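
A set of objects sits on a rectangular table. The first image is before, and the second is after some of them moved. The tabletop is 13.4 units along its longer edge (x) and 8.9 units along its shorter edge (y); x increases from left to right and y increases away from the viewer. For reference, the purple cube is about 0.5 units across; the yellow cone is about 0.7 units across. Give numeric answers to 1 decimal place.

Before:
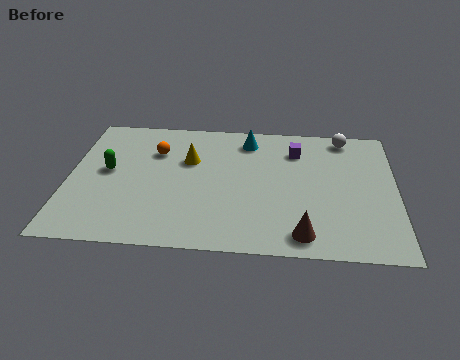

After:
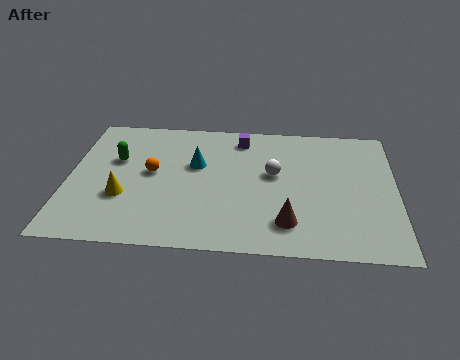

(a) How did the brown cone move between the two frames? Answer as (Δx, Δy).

(-0.6, 0.7)

The brown cone started near (9.6, 1.2) and ended near (9.0, 1.9).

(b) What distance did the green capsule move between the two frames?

0.9

The green capsule was near (1.6, 4.8) before and (1.9, 5.6) after, so it travelled √(0.3² + 0.8²) ≈ 0.9 units.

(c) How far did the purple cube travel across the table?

2.4

From (9.3, 6.8) to (7.0, 7.5), the purple cube covered √(2.3² + 0.7²) ≈ 2.4 units.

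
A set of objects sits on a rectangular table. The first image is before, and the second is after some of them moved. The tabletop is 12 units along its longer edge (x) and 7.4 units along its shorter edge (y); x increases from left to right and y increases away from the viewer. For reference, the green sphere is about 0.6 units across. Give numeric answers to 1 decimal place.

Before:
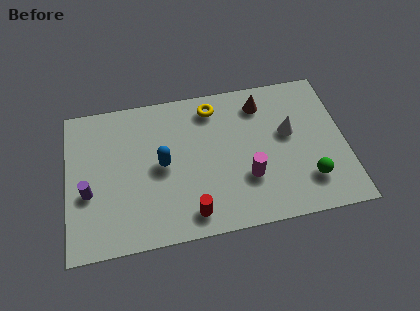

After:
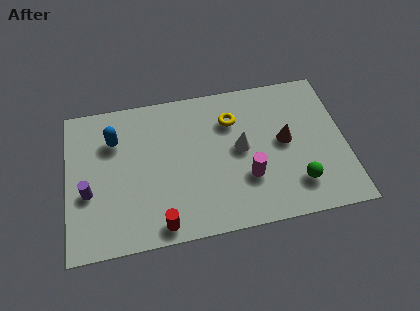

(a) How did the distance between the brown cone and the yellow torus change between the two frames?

+0.6

Before: roughly 2.1 units apart; after: 2.7. That's 0.6 units further apart.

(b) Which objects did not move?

the magenta cylinder and the purple cylinder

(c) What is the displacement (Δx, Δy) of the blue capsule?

(-2.0, 1.6)

The blue capsule started near (4.1, 3.7) and ended near (2.1, 5.3).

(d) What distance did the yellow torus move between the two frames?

1.1

The yellow torus moved from about (6.4, 6.2) to (7.2, 5.4), a distance of √(0.8² + 0.8²) ≈ 1.1.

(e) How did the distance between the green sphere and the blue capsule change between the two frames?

+2.0

Before: roughly 6.5 units apart; after: 8.5. That's 2.0 units further apart.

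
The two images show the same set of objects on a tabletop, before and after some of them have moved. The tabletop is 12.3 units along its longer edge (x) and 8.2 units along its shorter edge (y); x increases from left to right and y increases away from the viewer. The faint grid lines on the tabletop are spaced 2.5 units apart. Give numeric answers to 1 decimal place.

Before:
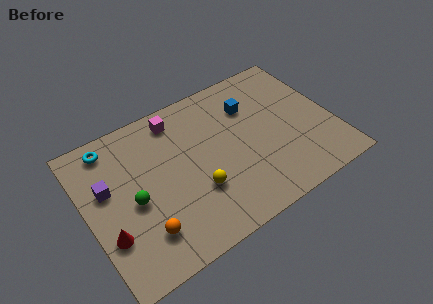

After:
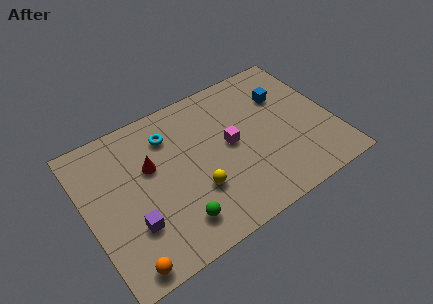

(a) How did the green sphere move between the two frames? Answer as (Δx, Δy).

(1.8, -2.1)

The green sphere was at about (2.2, 3.7) and moved to about (4.0, 1.6).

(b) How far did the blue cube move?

1.7

The blue cube was near (8.5, 5.9) before and (10.2, 5.7) after, so it travelled √(1.7² + 0.2²) ≈ 1.7 units.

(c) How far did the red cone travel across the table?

3.5

The red cone was near (0.8, 2.6) before and (3.3, 5.1) after, so it travelled √(2.5² + 2.5²) ≈ 3.5 units.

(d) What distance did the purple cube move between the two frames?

2.7

The purple cube moved from about (1.1, 5.0) to (2.0, 2.5), a distance of √(0.9² + 2.5²) ≈ 2.7.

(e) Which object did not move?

the yellow sphere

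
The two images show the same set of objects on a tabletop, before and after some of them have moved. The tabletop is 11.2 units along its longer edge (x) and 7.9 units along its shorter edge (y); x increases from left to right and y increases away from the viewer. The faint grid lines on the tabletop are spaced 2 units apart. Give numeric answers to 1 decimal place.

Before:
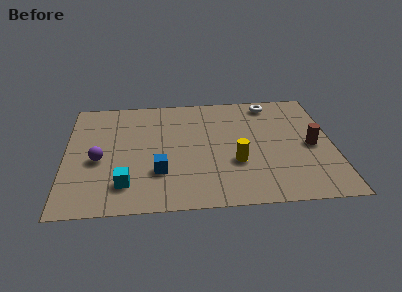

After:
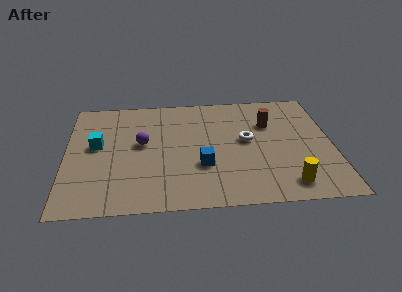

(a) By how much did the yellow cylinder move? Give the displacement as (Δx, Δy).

(2.1, -1.6)

The yellow cylinder started near (7.1, 2.8) and ended near (9.2, 1.2).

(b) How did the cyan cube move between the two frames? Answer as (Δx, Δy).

(-1.2, 2.7)

The cyan cube was at about (2.5, 1.7) and moved to about (1.3, 4.4).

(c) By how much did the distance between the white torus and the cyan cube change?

-1.8

The distance was about 8.1 in the first image and 6.3 in the second, so they moved 1.8 units closer together.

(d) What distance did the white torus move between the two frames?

2.8

The white torus moved from about (8.7, 6.9) to (7.6, 4.3), a distance of √(1.1² + 2.6²) ≈ 2.8.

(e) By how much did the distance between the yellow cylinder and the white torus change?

-0.9

They were about 4.4 units apart before and 3.5 after — 0.9 units closer together.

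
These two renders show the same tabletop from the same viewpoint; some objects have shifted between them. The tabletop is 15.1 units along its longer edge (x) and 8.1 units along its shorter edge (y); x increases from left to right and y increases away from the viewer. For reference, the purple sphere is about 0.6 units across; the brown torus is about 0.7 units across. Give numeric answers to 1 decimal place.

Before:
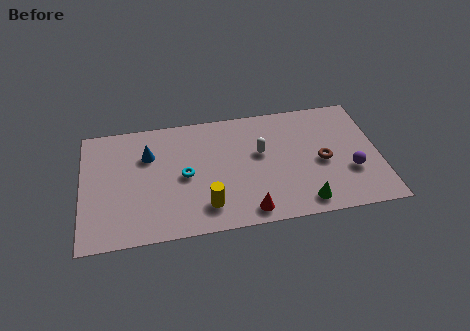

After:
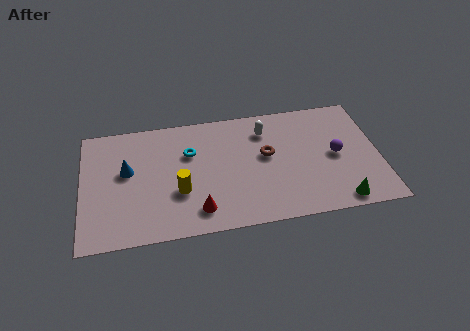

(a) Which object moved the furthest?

the brown torus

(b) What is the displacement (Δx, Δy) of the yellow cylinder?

(-1.3, 1.2)

The yellow cylinder started near (6.2, 1.7) and ended near (4.9, 2.9).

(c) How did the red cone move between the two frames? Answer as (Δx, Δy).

(-2.5, 0.5)

The red cone started near (8.3, 1.0) and ended near (5.8, 1.5).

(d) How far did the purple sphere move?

1.4

The purple sphere moved from about (13.6, 2.8) to (12.9, 4.0), a distance of √(0.7² + 1.2²) ≈ 1.4.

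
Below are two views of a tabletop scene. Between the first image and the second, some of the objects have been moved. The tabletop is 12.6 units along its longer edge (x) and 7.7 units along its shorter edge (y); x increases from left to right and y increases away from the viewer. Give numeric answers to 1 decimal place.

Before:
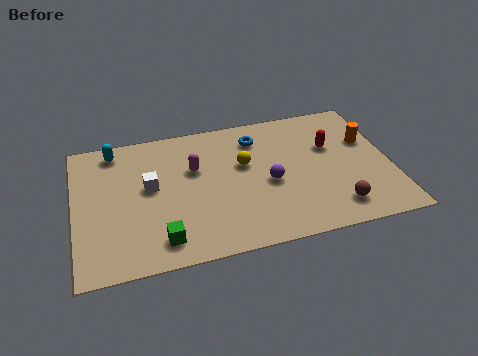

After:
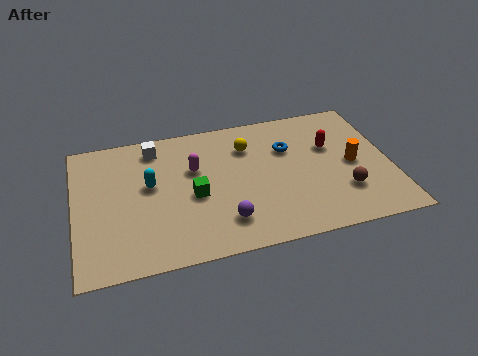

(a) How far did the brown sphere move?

0.9

The brown sphere was near (10.2, 1.4) before and (10.6, 2.2) after, so it travelled √(0.4² + 0.8²) ≈ 0.9 units.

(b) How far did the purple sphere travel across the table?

2.5

The purple sphere was near (7.7, 3.4) before and (5.8, 1.7) after, so it travelled √(1.9² + 1.7²) ≈ 2.5 units.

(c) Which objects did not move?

the red capsule and the magenta capsule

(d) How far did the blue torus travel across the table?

1.5

The blue torus was near (7.4, 6.1) before and (8.6, 5.2) after, so it travelled √(1.2² + 0.9²) ≈ 1.5 units.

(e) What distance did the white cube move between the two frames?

2.2

The white cube moved from about (3.0, 4.3) to (3.3, 6.5), a distance of √(0.3² + 2.2²) ≈ 2.2.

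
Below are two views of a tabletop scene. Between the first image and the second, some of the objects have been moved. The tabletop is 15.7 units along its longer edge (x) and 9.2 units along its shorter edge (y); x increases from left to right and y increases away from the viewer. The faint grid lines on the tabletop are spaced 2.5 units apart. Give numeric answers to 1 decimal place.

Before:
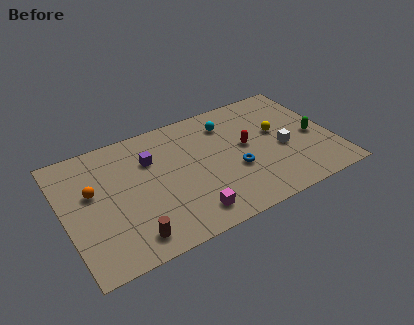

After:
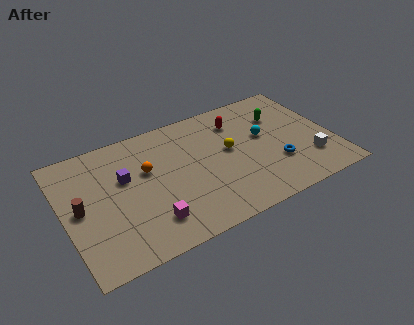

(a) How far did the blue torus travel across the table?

2.5

The blue torus moved from about (9.8, 3.5) to (12.2, 2.9), a distance of √(2.4² + 0.6²) ≈ 2.5.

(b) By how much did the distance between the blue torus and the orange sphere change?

-0.5

They were about 8.3 units apart before and 7.8 after — 0.5 units closer together.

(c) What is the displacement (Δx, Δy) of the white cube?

(1.4, -1.5)

The white cube was at about (12.7, 3.9) and moved to about (14.1, 2.4).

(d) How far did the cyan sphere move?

2.7

From (9.9, 7.2) to (11.8, 5.3), the cyan sphere covered √(1.9² + 1.9²) ≈ 2.7 units.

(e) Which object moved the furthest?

the brown cylinder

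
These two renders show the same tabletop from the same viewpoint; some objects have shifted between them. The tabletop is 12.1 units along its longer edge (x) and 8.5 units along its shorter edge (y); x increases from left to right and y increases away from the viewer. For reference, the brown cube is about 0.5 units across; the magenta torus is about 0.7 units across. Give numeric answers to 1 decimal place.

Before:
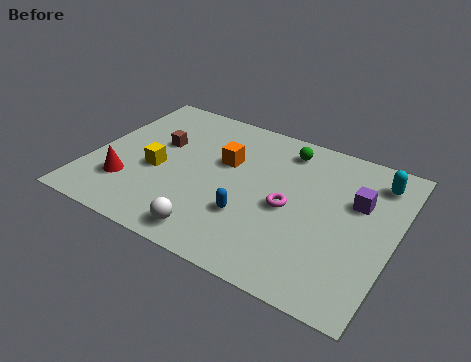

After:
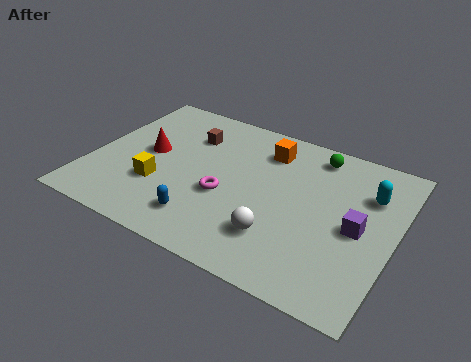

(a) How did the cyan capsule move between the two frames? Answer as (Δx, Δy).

(-0.2, -0.9)

The cyan capsule started near (11.1, 6.9) and ended near (10.9, 6.0).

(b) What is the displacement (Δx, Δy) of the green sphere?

(1.2, 0.2)

The green sphere was at about (7.4, 7.1) and moved to about (8.6, 7.3).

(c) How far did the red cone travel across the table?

2.3

The red cone was near (1.7, 2.3) before and (2.2, 4.5) after, so it travelled √(0.5² + 2.2²) ≈ 2.3 units.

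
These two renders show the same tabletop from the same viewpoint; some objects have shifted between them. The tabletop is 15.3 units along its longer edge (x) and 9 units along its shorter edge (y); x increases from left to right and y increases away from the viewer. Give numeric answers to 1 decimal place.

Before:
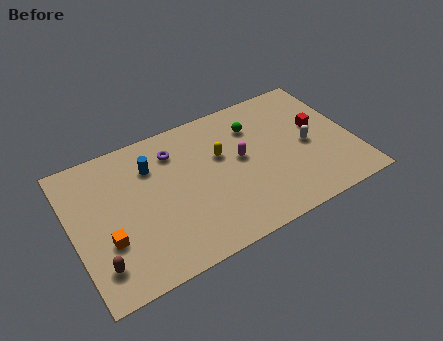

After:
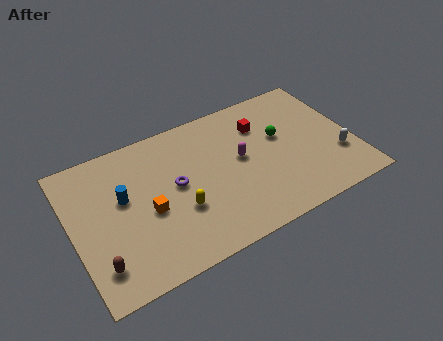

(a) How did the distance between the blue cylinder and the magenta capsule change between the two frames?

+1.4

The distance was about 5.0 in the first image and 6.4 in the second, so they moved 1.4 units further apart.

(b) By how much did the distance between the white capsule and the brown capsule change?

+1.3

The distance was about 11.9 in the first image and 13.2 in the second, so they moved 1.3 units further apart.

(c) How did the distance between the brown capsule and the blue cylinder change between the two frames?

-2.0

Before: roughly 5.8 units apart; after: 3.8. That's 2.0 units closer together.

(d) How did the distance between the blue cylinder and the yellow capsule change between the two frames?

-0.3

Before: roughly 3.8 units apart; after: 3.5. That's 0.3 units closer together.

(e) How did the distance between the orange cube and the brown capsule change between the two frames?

+2.2

The distance was about 1.3 in the first image and 3.5 in the second, so they moved 2.2 units further apart.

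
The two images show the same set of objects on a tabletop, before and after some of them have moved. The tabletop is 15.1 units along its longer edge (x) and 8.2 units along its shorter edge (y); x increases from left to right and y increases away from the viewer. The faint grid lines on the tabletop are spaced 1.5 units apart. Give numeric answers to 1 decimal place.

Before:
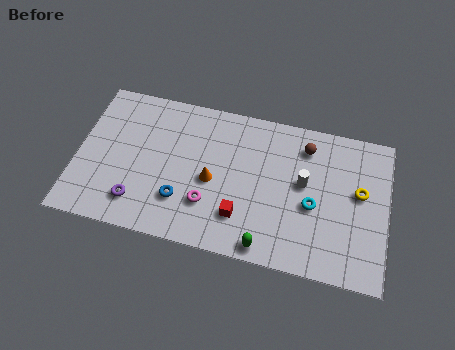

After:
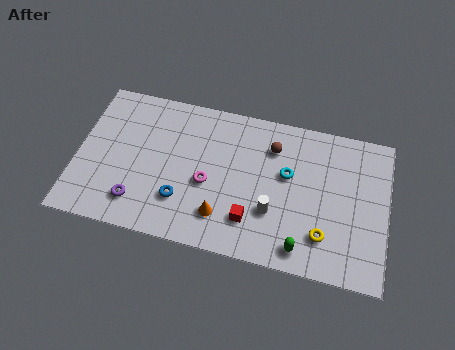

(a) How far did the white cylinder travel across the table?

2.4

The white cylinder was near (11.0, 4.6) before and (9.6, 2.7) after, so it travelled √(1.4² + 1.9²) ≈ 2.4 units.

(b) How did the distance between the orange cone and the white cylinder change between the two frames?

-2.0

The distance was about 4.5 in the first image and 2.5 in the second, so they moved 2.0 units closer together.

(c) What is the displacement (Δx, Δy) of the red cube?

(0.5, -0.1)

From the two frames, the red cube sits at roughly (8.1, 2.1) before and (8.6, 2.0) after.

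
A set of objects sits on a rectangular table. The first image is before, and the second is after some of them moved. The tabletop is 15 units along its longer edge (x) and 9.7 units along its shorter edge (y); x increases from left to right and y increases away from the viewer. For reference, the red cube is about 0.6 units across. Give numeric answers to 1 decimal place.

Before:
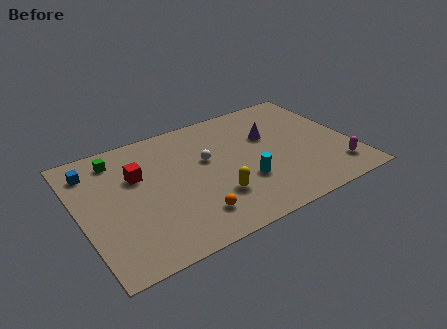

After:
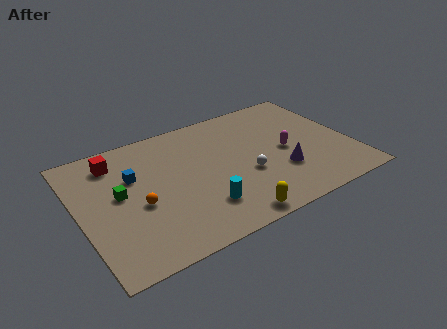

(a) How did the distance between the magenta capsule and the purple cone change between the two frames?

-3.7

The distance was about 5.3 in the first image and 1.6 in the second, so they moved 3.7 units closer together.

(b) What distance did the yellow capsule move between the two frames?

2.0

The yellow capsule was near (7.1, 2.8) before and (7.6, 0.9) after, so it travelled √(0.5² + 1.9²) ≈ 2.0 units.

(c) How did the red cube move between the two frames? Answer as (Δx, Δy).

(-1.0, 1.6)

From the two frames, the red cube sits at roughly (3.3, 6.3) before and (2.3, 7.9) after.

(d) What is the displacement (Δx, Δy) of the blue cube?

(2.1, -1.5)

From the two frames, the blue cube sits at roughly (1.0, 7.8) before and (3.1, 6.3) after.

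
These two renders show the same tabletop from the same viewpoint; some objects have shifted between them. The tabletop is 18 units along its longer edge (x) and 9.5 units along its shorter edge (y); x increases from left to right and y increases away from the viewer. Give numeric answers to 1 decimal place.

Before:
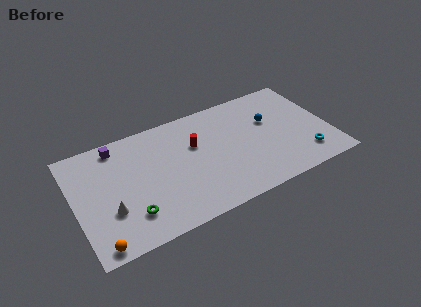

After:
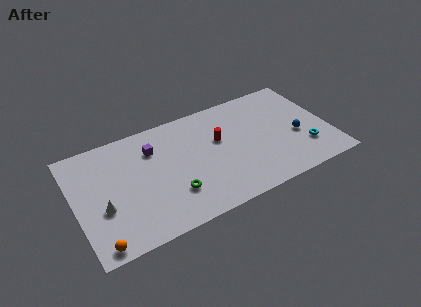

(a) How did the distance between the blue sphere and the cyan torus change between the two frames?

-3.1

Before: roughly 4.5 units apart; after: 1.4. That's 3.1 units closer together.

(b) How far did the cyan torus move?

0.6

From (16.0, 2.0) to (16.1, 2.6), the cyan torus covered √(0.1² + 0.6²) ≈ 0.6 units.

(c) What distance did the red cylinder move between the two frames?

1.7

The red cylinder moved from about (8.6, 6.1) to (10.3, 5.8), a distance of √(1.7² + 0.3²) ≈ 1.7.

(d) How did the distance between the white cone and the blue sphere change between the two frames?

+1.9

Before: roughly 12.0 units apart; after: 13.9. That's 1.9 units further apart.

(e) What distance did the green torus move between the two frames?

3.0

The green torus moved from about (3.6, 2.3) to (6.6, 2.7), a distance of √(3.0² + 0.4²) ≈ 3.0.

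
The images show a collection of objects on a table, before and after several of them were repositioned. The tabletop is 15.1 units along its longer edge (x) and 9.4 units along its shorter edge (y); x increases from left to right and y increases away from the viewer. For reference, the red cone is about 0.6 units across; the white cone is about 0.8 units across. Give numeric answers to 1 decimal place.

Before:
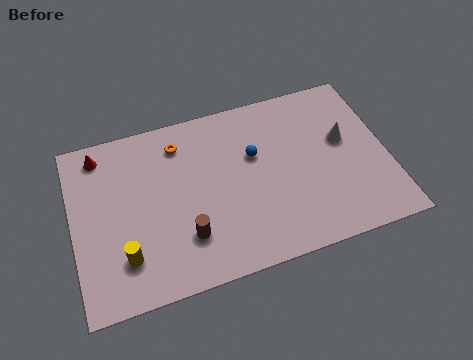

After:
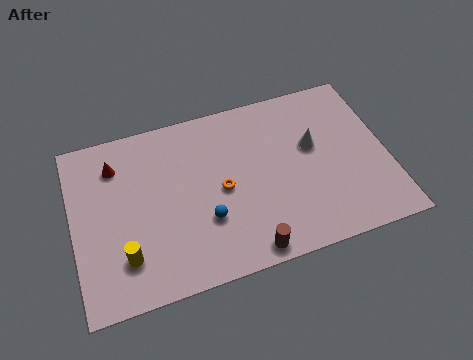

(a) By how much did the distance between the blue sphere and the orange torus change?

-2.2

They were about 3.9 units apart before and 1.7 after — 2.2 units closer together.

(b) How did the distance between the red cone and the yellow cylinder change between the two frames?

-0.9

Before: roughly 5.9 units apart; after: 5.0. That's 0.9 units closer together.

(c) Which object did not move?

the yellow cylinder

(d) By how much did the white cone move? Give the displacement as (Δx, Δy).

(-1.5, 0.1)

The white cone started near (13.1, 5.5) and ended near (11.6, 5.6).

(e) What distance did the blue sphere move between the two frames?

3.8

From (8.8, 5.9) to (6.2, 3.1), the blue sphere covered √(2.6² + 2.8²) ≈ 3.8 units.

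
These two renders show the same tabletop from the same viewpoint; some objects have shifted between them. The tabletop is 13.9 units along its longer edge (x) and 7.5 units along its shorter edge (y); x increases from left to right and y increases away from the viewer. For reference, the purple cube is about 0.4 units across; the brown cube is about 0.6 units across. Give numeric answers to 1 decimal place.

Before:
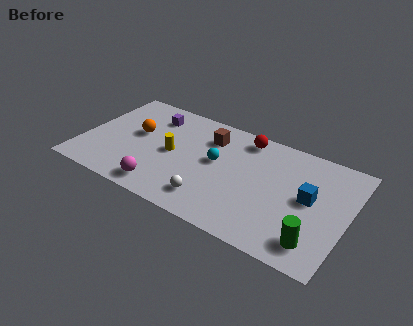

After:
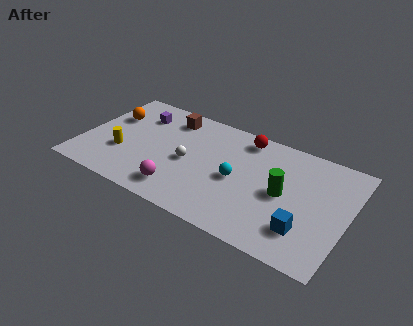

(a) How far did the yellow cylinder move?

2.7

From (4.7, 3.7) to (2.2, 2.6), the yellow cylinder covered √(2.5² + 1.1²) ≈ 2.7 units.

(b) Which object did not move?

the red sphere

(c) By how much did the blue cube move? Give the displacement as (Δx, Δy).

(0.0, -2.1)

The blue cube started near (11.9, 4.0) and ended near (11.9, 1.9).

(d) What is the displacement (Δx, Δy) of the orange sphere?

(-1.5, 0.7)

The orange sphere was at about (2.7, 4.3) and moved to about (1.2, 5.0).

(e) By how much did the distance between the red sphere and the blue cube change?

+1.4

The distance was about 4.5 in the first image and 5.9 in the second, so they moved 1.4 units further apart.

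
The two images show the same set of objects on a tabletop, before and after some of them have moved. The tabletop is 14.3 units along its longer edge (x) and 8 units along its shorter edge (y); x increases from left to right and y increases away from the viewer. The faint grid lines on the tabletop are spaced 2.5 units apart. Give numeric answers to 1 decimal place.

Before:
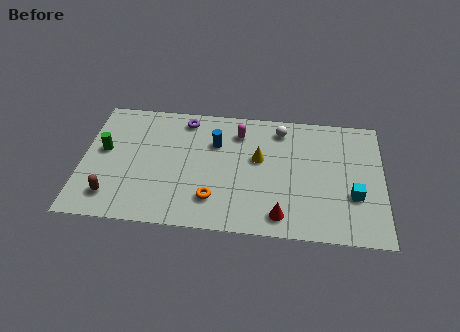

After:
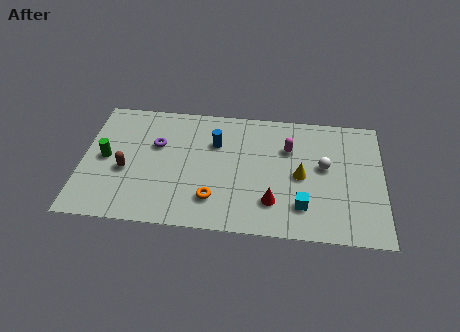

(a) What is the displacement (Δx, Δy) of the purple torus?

(-1.3, -1.8)

The purple torus started near (4.8, 6.9) and ended near (3.5, 5.1).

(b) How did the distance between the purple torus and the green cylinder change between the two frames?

-1.9

Before: roughly 4.5 units apart; after: 2.6. That's 1.9 units closer together.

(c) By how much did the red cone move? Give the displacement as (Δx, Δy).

(-0.4, 0.8)

The red cone was at about (9.5, 1.2) and moved to about (9.1, 2.0).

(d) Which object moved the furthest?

the white sphere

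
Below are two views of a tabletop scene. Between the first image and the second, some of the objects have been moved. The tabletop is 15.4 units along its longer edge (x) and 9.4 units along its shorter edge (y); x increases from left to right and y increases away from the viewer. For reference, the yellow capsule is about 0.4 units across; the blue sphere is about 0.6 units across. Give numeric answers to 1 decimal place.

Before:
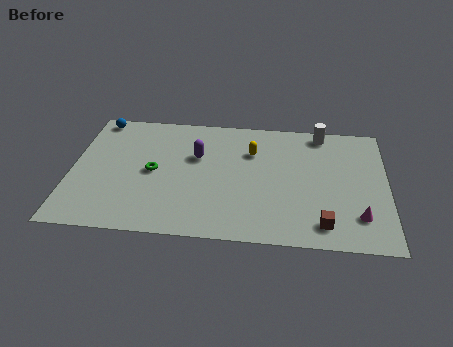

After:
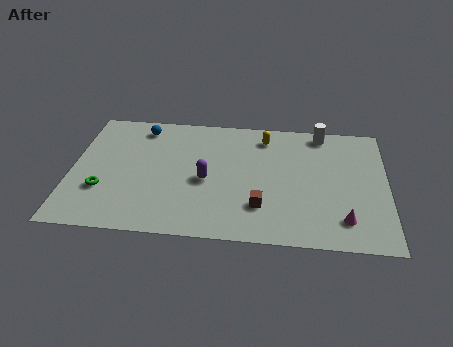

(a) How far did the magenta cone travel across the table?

0.8

From (14.0, 2.2) to (13.3, 1.9), the magenta cone covered √(0.7² + 0.3²) ≈ 0.8 units.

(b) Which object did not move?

the white cylinder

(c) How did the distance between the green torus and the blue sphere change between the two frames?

+0.4

Before: roughly 4.9 units apart; after: 5.3. That's 0.4 units further apart.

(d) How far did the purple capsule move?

1.9

The purple capsule was near (6.1, 6.0) before and (6.6, 4.2) after, so it travelled √(0.5² + 1.8²) ≈ 1.9 units.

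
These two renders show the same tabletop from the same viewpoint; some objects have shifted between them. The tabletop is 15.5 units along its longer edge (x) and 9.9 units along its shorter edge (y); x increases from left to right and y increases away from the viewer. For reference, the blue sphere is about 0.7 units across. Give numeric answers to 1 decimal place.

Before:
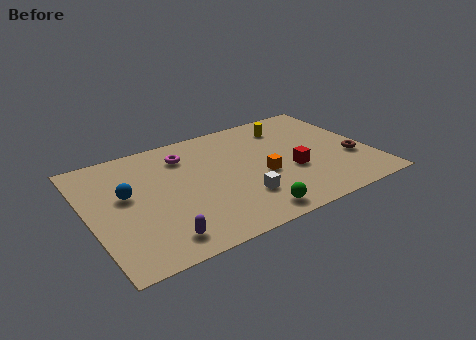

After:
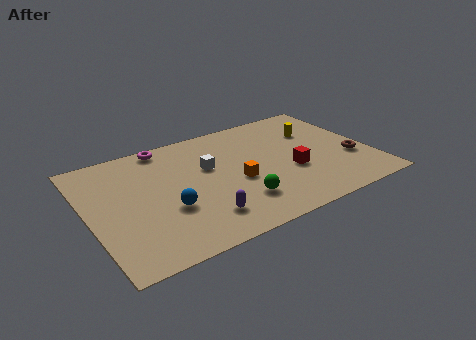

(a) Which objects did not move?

the brown torus and the red cube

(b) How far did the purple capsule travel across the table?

2.5

The purple capsule moved from about (3.3, 1.5) to (5.7, 2.1), a distance of √(2.4² + 0.6²) ≈ 2.5.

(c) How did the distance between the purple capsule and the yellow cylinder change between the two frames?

-1.8

They were about 10.4 units apart before and 8.6 after — 1.8 units closer together.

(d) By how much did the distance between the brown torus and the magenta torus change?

+1.4

The distance was about 9.8 in the first image and 11.2 in the second, so they moved 1.4 units further apart.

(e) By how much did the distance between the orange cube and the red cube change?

+1.4

Before: roughly 1.6 units apart; after: 3.0. That's 1.4 units further apart.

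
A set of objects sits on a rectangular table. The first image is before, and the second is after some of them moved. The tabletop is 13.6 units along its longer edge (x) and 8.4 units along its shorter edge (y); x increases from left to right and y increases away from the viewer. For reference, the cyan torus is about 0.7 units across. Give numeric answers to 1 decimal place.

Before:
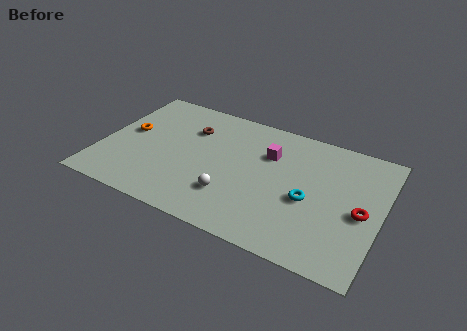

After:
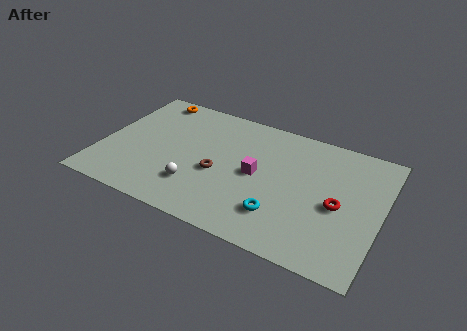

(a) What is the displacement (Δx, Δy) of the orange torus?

(0.7, 2.9)

The orange torus was at about (1.2, 4.6) and moved to about (1.9, 7.5).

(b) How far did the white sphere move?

1.7

The white sphere moved from about (6.6, 2.3) to (4.9, 2.2), a distance of √(1.7² + 0.1²) ≈ 1.7.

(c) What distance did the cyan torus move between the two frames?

1.9

The cyan torus was near (10.2, 3.6) before and (9.0, 2.1) after, so it travelled √(1.2² + 1.5²) ≈ 1.9 units.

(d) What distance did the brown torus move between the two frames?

3.0

The brown torus was near (4.1, 6.0) before and (5.8, 3.5) after, so it travelled √(1.7² + 2.5²) ≈ 3.0 units.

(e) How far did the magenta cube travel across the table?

1.6

The magenta cube was near (8.0, 5.8) before and (7.6, 4.2) after, so it travelled √(0.4² + 1.6²) ≈ 1.6 units.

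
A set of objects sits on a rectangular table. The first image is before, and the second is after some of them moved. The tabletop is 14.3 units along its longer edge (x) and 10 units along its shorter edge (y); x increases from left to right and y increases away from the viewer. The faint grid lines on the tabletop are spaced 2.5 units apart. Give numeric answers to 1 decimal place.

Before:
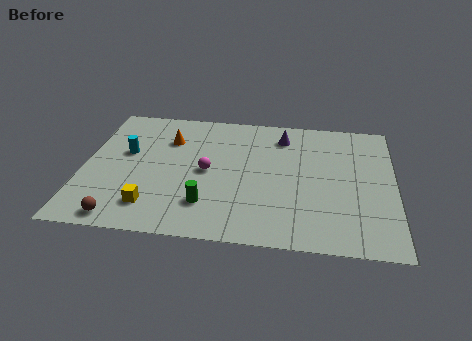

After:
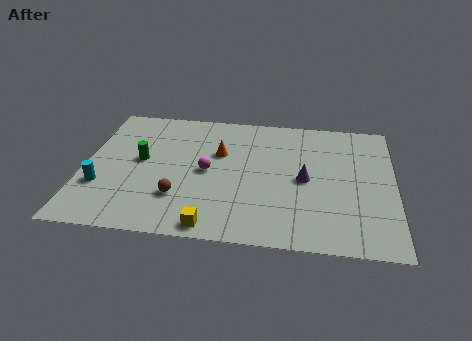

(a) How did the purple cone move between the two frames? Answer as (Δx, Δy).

(1.1, -3.3)

The purple cone started near (9.1, 8.1) and ended near (10.2, 4.8).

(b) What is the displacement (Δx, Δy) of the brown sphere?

(2.5, 1.8)

From the two frames, the brown sphere sits at roughly (2.0, 1.0) before and (4.5, 2.8) after.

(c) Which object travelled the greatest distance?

the green cylinder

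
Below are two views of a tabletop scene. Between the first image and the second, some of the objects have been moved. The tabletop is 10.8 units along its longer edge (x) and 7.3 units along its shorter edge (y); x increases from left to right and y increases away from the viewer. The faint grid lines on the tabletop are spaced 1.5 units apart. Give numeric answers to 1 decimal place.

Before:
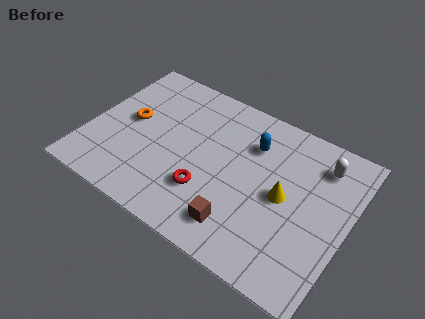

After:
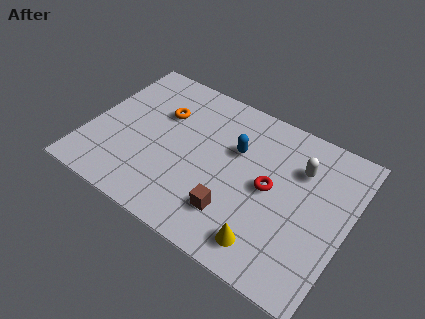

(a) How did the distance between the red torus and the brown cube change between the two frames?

+0.5

Before: roughly 1.7 units apart; after: 2.2. That's 0.5 units further apart.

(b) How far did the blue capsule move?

0.8

From (6.6, 5.3) to (6.0, 4.7), the blue capsule covered √(0.6² + 0.6²) ≈ 0.8 units.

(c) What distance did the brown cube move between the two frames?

0.5

The brown cube was near (6.7, 1.4) before and (6.4, 1.8) after, so it travelled √(0.3² + 0.4²) ≈ 0.5 units.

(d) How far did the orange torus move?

1.6

From (1.6, 3.9) to (2.8, 4.9), the orange torus covered √(1.2² + 1.0²) ≈ 1.6 units.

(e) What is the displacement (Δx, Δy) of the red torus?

(2.4, 1.5)

The red torus was at about (5.2, 2.2) and moved to about (7.6, 3.7).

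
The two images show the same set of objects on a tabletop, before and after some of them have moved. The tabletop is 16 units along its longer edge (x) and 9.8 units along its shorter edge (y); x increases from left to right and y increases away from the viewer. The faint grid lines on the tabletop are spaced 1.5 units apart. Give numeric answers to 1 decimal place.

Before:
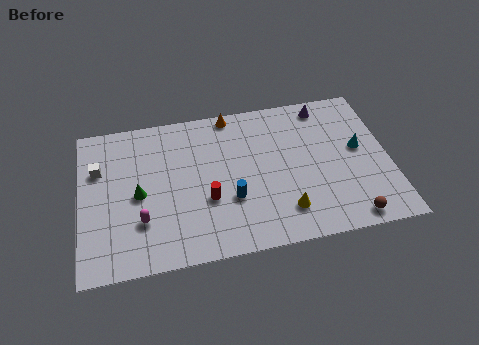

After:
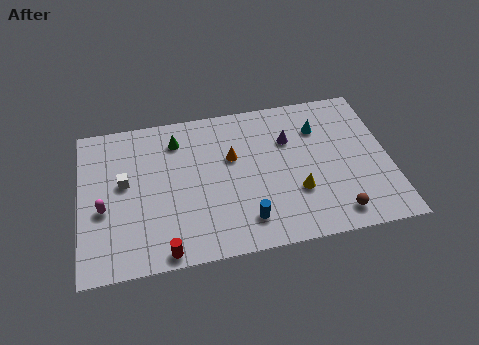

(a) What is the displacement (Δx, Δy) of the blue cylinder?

(0.7, -1.5)

The blue cylinder was at about (7.7, 3.4) and moved to about (8.4, 1.9).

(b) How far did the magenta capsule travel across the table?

2.2

From (3.1, 2.9) to (1.2, 4.0), the magenta capsule covered √(1.9² + 1.1²) ≈ 2.2 units.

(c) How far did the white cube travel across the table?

1.7

The white cube moved from about (1.0, 6.6) to (2.3, 5.5), a distance of √(1.3² + 1.1²) ≈ 1.7.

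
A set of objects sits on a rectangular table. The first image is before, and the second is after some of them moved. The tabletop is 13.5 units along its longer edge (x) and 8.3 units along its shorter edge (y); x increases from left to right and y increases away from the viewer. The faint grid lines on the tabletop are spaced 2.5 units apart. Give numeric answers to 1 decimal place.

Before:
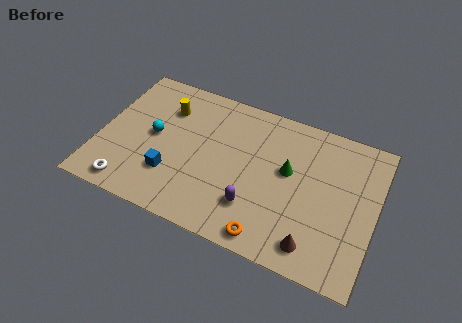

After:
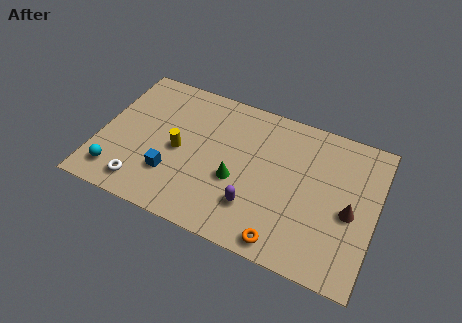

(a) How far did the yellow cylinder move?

2.4

The yellow cylinder was near (3.0, 6.1) before and (3.9, 3.9) after, so it travelled √(0.9² + 2.2²) ≈ 2.4 units.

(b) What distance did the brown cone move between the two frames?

2.8

The brown cone was near (10.8, 1.3) before and (12.3, 3.7) after, so it travelled √(1.5² + 2.4²) ≈ 2.8 units.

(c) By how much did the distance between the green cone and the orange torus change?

-0.4

They were about 3.9 units apart before and 3.5 after — 0.4 units closer together.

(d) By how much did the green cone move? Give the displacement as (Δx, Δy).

(-2.4, -1.5)

From the two frames, the green cone sits at roughly (9.2, 4.8) before and (6.8, 3.3) after.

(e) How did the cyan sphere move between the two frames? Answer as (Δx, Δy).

(-1.5, -2.8)

From the two frames, the cyan sphere sits at roughly (2.6, 4.3) before and (1.1, 1.5) after.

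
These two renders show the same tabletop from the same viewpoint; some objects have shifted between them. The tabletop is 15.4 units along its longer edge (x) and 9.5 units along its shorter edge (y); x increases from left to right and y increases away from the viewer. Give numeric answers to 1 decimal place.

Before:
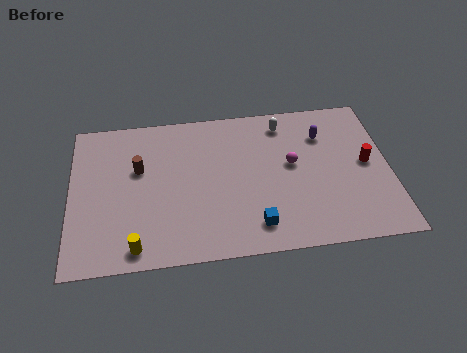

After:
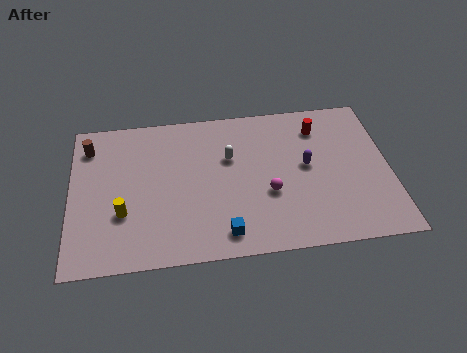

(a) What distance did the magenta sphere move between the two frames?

2.1

From (10.7, 5.3) to (9.5, 3.6), the magenta sphere covered √(1.2² + 1.7²) ≈ 2.1 units.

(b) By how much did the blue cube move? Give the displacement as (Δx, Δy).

(-1.5, -0.3)

The blue cube was at about (8.8, 1.7) and moved to about (7.3, 1.4).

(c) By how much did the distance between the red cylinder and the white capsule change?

-0.4

The distance was about 5.0 in the first image and 4.6 in the second, so they moved 0.4 units closer together.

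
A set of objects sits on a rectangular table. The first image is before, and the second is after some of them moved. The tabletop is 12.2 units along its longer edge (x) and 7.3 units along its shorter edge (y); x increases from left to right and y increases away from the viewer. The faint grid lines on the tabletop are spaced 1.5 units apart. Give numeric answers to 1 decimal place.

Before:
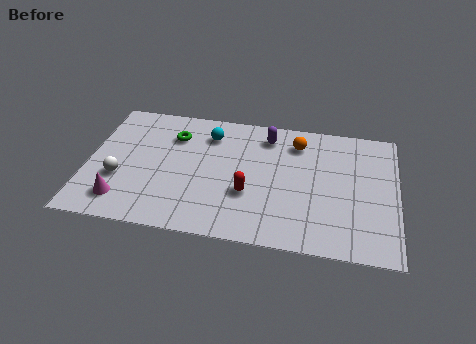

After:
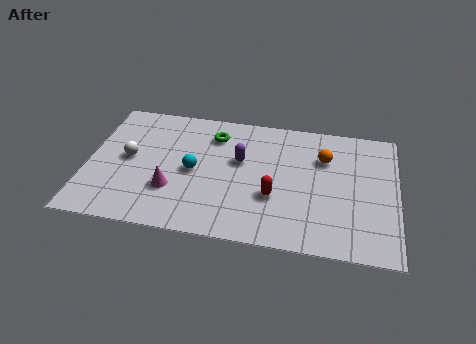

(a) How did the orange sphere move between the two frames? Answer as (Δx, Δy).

(1.1, -0.7)

The orange sphere was at about (8.2, 5.8) and moved to about (9.3, 5.1).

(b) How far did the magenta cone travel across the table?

2.1

The magenta cone was near (1.5, 1.4) before and (3.4, 2.3) after, so it travelled √(1.9² + 0.9²) ≈ 2.1 units.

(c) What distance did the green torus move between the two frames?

1.6

The green torus was near (3.3, 5.4) before and (4.9, 5.7) after, so it travelled √(1.6² + 0.3²) ≈ 1.6 units.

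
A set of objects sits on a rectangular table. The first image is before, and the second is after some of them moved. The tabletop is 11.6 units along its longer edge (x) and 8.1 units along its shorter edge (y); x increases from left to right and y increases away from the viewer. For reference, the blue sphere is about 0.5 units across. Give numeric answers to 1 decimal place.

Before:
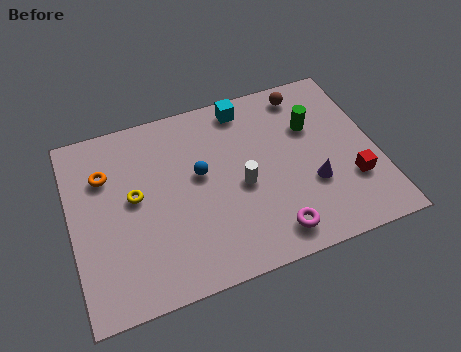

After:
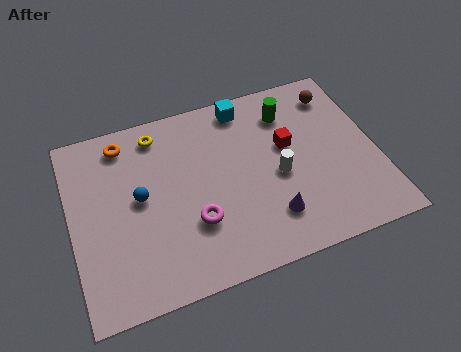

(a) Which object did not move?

the cyan cube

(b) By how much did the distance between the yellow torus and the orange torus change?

-0.3

Before: roughly 1.6 units apart; after: 1.3. That's 0.3 units closer together.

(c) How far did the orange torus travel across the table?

1.4

The orange torus moved from about (1.4, 5.7) to (2.2, 6.9), a distance of √(0.8² + 1.2²) ≈ 1.4.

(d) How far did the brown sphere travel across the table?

1.3

The brown sphere was near (9.2, 7.0) before and (10.4, 6.6) after, so it travelled √(1.2² + 0.4²) ≈ 1.3 units.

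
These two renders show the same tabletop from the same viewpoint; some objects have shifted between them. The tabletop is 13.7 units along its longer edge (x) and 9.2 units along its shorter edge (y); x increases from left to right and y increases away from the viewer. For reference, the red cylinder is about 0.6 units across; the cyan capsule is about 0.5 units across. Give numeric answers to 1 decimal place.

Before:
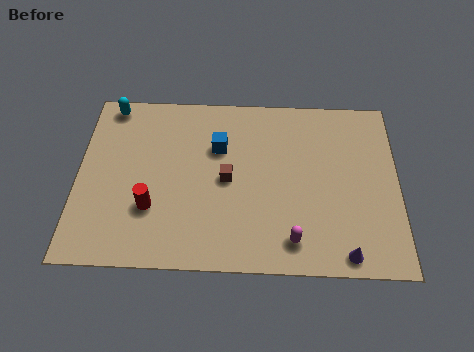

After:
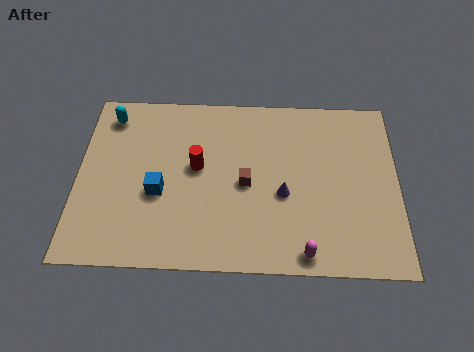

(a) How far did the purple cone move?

3.9

From (11.4, 0.9) to (8.8, 3.8), the purple cone covered √(2.6² + 2.9²) ≈ 3.9 units.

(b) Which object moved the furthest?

the purple cone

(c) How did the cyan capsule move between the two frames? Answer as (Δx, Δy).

(0.0, -0.6)

The cyan capsule started near (1.3, 8.3) and ended near (1.3, 7.7).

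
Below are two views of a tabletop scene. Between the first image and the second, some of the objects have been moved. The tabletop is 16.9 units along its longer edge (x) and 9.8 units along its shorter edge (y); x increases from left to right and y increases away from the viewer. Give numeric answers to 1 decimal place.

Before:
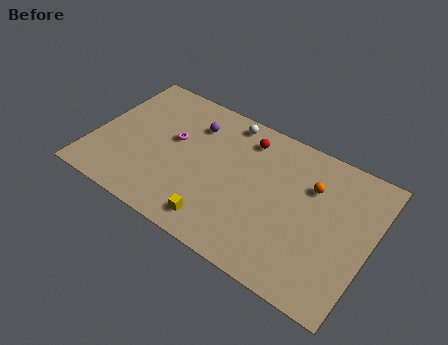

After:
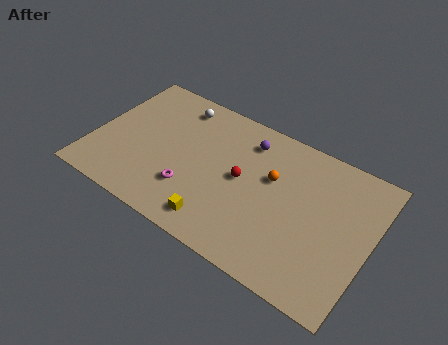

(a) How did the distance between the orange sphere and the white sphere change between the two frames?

+0.9

They were about 5.8 units apart before and 6.7 after — 0.9 units further apart.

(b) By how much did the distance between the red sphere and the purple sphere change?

-0.5

Before: roughly 3.3 units apart; after: 2.8. That's 0.5 units closer together.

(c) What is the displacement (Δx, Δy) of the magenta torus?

(1.6, -2.9)

The magenta torus was at about (4.7, 5.7) and moved to about (6.3, 2.8).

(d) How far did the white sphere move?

3.1

The white sphere was near (7.6, 8.7) before and (4.5, 8.3) after, so it travelled √(3.1² + 0.4²) ≈ 3.1 units.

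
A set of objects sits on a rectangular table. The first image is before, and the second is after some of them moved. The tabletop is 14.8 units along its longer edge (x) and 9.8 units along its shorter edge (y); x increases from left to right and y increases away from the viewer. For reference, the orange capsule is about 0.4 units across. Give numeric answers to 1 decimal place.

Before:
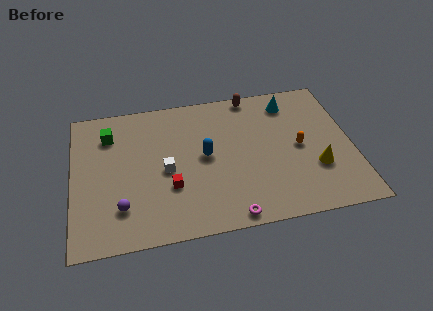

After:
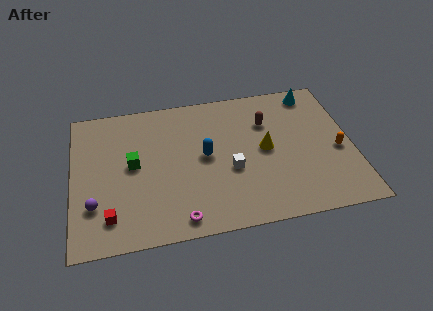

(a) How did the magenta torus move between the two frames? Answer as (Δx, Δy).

(-2.6, 0.3)

The magenta torus was at about (8.1, 0.8) and moved to about (5.5, 1.1).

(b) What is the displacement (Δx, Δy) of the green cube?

(1.2, -2.3)

The green cube was at about (2.0, 7.5) and moved to about (3.2, 5.2).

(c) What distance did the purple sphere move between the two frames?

1.5

From (2.5, 2.4) to (1.1, 2.8), the purple sphere covered √(1.4² + 0.4²) ≈ 1.5 units.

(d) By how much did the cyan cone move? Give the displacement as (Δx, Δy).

(1.3, 0.5)

The cyan cone was at about (11.7, 8.1) and moved to about (13.0, 8.6).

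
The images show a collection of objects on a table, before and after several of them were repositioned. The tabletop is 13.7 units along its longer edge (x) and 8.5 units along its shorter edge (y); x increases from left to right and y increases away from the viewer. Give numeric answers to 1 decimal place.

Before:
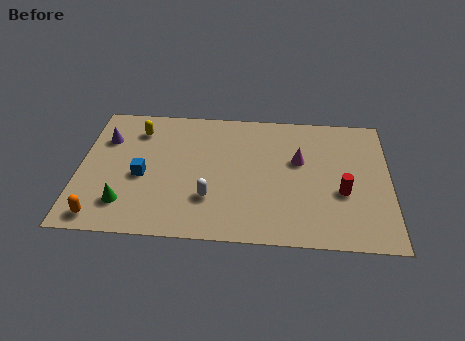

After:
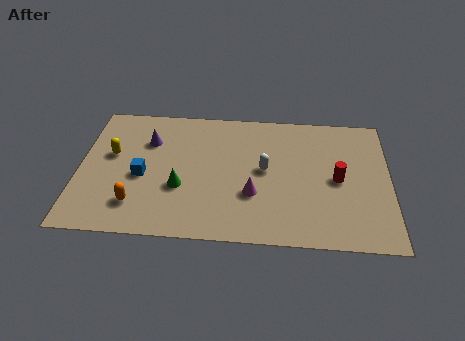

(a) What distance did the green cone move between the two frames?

2.7

From (2.1, 1.9) to (4.5, 3.1), the green cone covered √(2.4² + 1.2²) ≈ 2.7 units.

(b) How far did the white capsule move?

3.1

From (5.8, 2.5) to (8.2, 4.5), the white capsule covered √(2.4² + 2.0²) ≈ 3.1 units.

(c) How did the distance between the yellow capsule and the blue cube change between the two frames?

-1.1

They were about 3.0 units apart before and 1.9 after — 1.1 units closer together.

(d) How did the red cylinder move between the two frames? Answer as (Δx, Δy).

(-0.2, 0.8)

From the two frames, the red cylinder sits at roughly (11.6, 3.3) before and (11.4, 4.1) after.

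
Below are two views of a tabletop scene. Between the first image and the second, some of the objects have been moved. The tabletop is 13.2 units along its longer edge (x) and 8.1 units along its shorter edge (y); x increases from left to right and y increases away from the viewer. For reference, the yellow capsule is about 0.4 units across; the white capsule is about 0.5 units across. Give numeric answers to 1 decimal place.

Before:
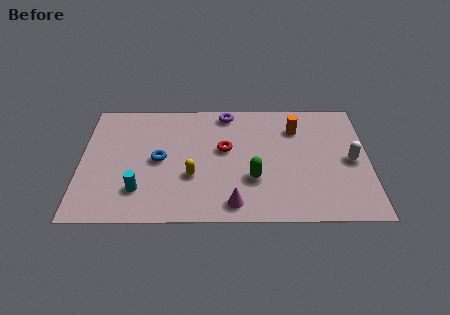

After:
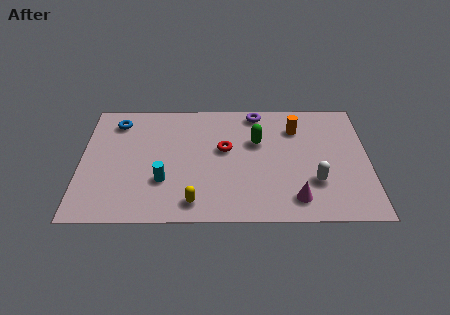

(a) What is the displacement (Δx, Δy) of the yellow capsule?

(0.1, -1.7)

The yellow capsule started near (5.1, 2.9) and ended near (5.2, 1.2).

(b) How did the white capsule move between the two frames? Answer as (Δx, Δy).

(-1.7, -1.4)

From the two frames, the white capsule sits at roughly (12.4, 3.9) before and (10.7, 2.5) after.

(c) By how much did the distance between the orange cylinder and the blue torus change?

+1.7

They were about 6.6 units apart before and 8.3 after — 1.7 units further apart.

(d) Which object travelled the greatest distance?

the blue torus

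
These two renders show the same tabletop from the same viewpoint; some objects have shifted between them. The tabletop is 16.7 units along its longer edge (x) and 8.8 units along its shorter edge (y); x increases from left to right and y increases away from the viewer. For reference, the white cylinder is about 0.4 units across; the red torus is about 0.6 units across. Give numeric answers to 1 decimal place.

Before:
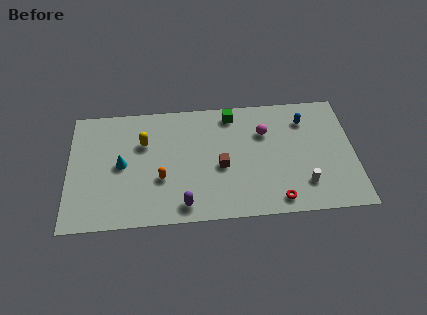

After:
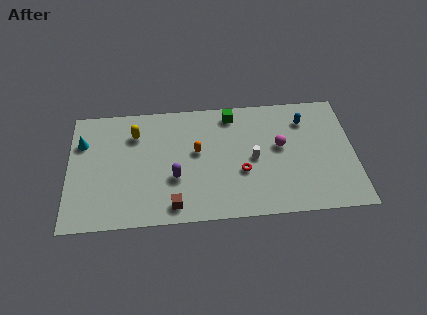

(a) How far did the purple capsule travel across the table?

2.1

The purple capsule was near (6.7, 1.2) before and (6.2, 3.2) after, so it travelled √(0.5² + 2.0²) ≈ 2.1 units.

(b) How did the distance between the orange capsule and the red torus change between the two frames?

-3.9

The distance was about 7.0 in the first image and 3.1 in the second, so they moved 3.9 units closer together.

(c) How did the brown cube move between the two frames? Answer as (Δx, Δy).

(-2.8, -2.6)

The brown cube was at about (8.9, 3.8) and moved to about (6.1, 1.2).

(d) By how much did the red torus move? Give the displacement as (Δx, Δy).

(-2.0, 2.2)

The red torus started near (12.1, 1.1) and ended near (10.1, 3.3).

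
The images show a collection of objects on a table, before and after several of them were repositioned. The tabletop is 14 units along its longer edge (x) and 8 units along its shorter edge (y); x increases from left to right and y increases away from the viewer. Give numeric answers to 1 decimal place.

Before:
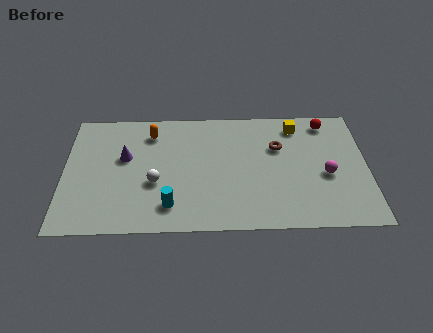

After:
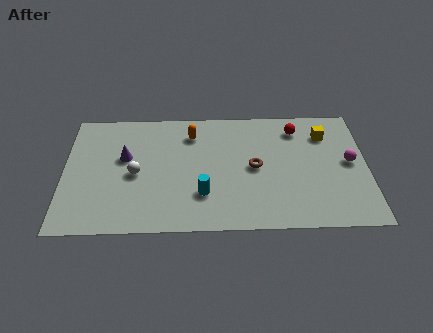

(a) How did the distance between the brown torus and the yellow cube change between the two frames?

+2.2

Before: roughly 1.7 units apart; after: 3.9. That's 2.2 units further apart.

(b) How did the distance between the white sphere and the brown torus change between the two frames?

-0.6

They were about 6.1 units apart before and 5.5 after — 0.6 units closer together.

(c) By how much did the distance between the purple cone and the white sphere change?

-1.0

They were about 2.2 units apart before and 1.2 after — 1.0 units closer together.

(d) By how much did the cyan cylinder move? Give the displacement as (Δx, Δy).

(1.5, 0.7)

The cyan cylinder was at about (4.9, 1.6) and moved to about (6.4, 2.3).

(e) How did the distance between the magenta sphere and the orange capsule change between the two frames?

-1.0

The distance was about 8.6 in the first image and 7.6 in the second, so they moved 1.0 units closer together.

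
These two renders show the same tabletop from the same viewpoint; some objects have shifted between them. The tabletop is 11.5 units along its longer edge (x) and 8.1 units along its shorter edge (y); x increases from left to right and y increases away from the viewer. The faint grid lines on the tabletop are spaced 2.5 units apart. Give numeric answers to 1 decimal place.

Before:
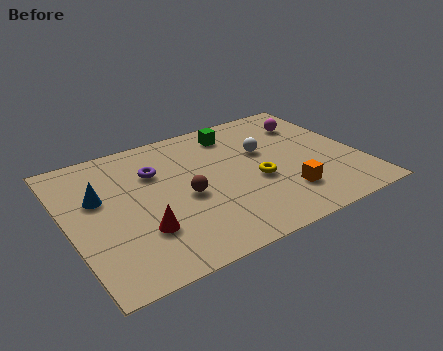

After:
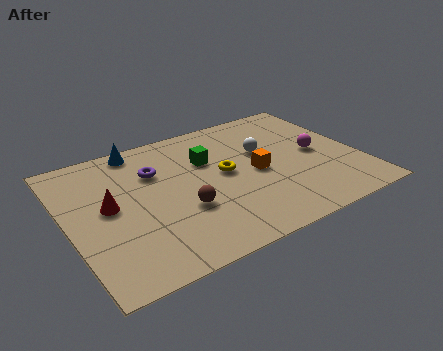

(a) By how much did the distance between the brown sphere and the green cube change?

-1.1

Before: roughly 4.0 units apart; after: 2.9. That's 1.1 units closer together.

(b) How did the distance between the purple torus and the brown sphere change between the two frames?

+0.6

Before: roughly 2.2 units apart; after: 2.8. That's 0.6 units further apart.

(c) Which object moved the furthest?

the blue cone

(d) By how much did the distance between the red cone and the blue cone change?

+0.5

They were about 2.9 units apart before and 3.4 after — 0.5 units further apart.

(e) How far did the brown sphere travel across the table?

0.7

From (4.5, 3.6) to (4.3, 2.9), the brown sphere covered √(0.2² + 0.7²) ≈ 0.7 units.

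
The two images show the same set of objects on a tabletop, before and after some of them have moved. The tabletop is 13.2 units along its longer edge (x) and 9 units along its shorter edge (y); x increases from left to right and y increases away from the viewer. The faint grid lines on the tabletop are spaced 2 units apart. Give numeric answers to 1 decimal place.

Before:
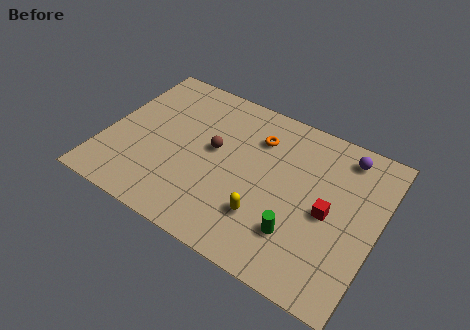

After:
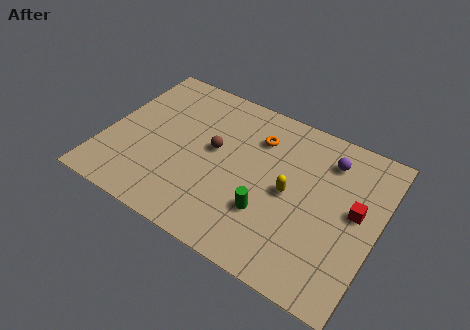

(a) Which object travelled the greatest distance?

the yellow capsule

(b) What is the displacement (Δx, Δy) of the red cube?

(1.2, 0.7)

The red cube started near (10.9, 4.2) and ended near (12.1, 4.9).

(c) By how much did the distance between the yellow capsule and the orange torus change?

-1.3

They were about 4.3 units apart before and 3.0 after — 1.3 units closer together.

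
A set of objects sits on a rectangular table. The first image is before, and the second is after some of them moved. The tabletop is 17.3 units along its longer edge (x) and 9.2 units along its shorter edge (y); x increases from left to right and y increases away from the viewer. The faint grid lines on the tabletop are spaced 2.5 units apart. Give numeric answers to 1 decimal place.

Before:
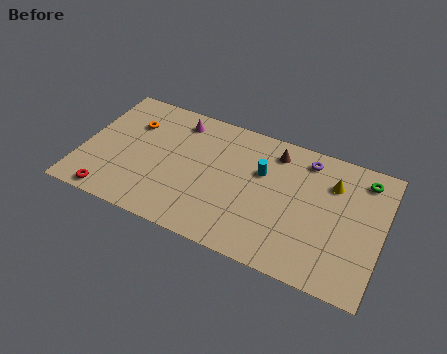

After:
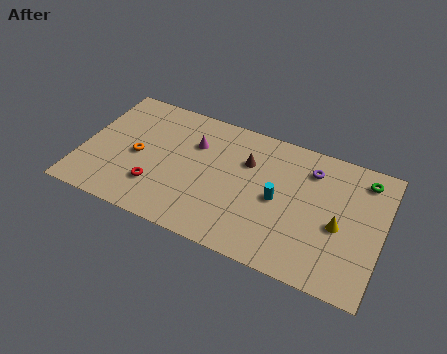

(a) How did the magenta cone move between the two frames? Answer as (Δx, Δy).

(1.1, -1.3)

The magenta cone started near (5.2, 7.7) and ended near (6.3, 6.4).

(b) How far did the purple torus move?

0.7

The purple torus was near (12.7, 7.8) before and (13.0, 7.2) after, so it travelled √(0.3² + 0.6²) ≈ 0.7 units.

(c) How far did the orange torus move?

2.3

The orange torus was near (2.6, 6.5) before and (3.2, 4.3) after, so it travelled √(0.6² + 2.2²) ≈ 2.3 units.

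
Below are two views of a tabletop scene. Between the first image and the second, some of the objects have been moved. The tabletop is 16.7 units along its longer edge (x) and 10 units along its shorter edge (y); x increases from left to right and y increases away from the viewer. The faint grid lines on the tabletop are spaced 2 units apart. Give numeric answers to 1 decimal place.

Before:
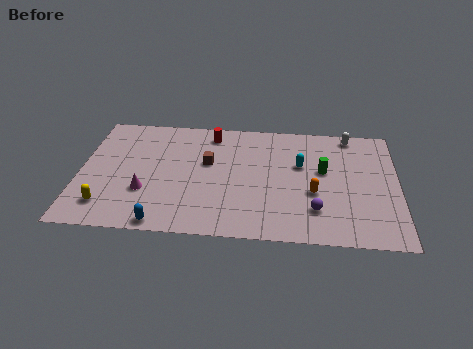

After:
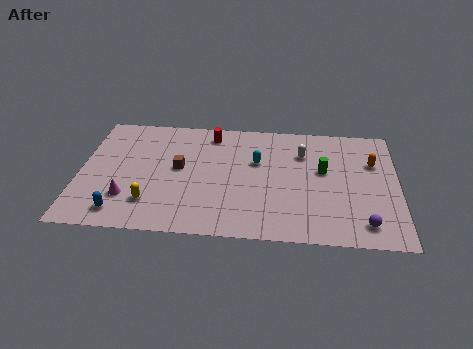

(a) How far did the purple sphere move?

2.7

From (12.4, 2.5) to (14.9, 1.6), the purple sphere covered √(2.5² + 0.9²) ≈ 2.7 units.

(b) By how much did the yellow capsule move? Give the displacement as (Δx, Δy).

(2.3, 0.4)

The yellow capsule started near (1.5, 2.0) and ended near (3.8, 2.4).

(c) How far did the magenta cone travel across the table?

1.1

The magenta cone moved from about (3.5, 3.3) to (2.6, 2.7), a distance of √(0.9² + 0.6²) ≈ 1.1.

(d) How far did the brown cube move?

1.6

From (6.7, 6.0) to (5.2, 5.4), the brown cube covered √(1.5² + 0.6²) ≈ 1.6 units.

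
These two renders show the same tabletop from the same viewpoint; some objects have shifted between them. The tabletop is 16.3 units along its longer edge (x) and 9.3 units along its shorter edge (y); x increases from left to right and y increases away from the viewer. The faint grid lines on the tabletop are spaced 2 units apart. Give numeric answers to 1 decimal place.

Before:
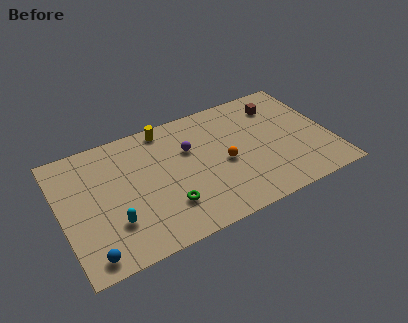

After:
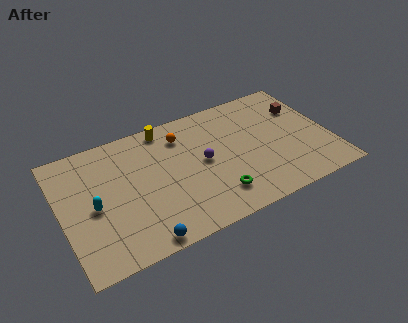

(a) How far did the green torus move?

2.9

The green torus was near (6.1, 2.5) before and (9.0, 2.0) after, so it travelled √(2.9² + 0.5²) ≈ 2.9 units.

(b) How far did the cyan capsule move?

1.9

The cyan capsule moved from about (2.9, 2.7) to (1.9, 4.3), a distance of √(1.0² + 1.6²) ≈ 1.9.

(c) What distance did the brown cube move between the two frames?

1.6

The brown cube was near (13.6, 7.3) before and (15.0, 6.5) after, so it travelled √(1.4² + 0.8²) ≈ 1.6 units.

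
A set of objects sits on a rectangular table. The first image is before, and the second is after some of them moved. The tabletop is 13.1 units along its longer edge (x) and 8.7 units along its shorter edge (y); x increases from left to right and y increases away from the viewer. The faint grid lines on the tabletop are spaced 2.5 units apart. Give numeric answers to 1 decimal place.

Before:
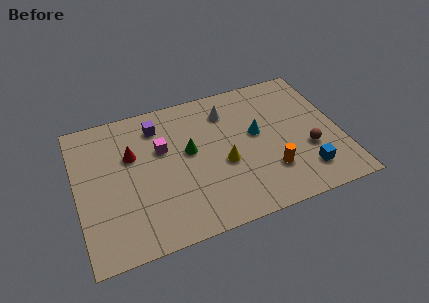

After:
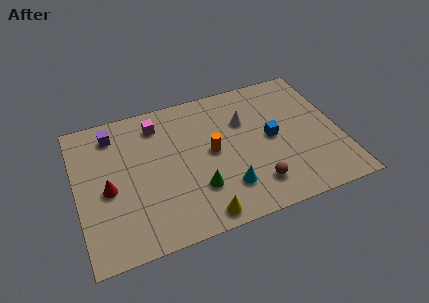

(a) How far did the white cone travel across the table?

1.2

From (7.7, 6.8) to (8.5, 5.9), the white cone covered √(0.8² + 0.9²) ≈ 1.2 units.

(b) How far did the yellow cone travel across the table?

3.0

From (7.2, 3.6) to (5.8, 0.9), the yellow cone covered √(1.4² + 2.7²) ≈ 3.0 units.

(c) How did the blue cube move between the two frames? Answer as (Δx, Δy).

(-1.4, 2.6)

The blue cube started near (11.1, 1.8) and ended near (9.7, 4.4).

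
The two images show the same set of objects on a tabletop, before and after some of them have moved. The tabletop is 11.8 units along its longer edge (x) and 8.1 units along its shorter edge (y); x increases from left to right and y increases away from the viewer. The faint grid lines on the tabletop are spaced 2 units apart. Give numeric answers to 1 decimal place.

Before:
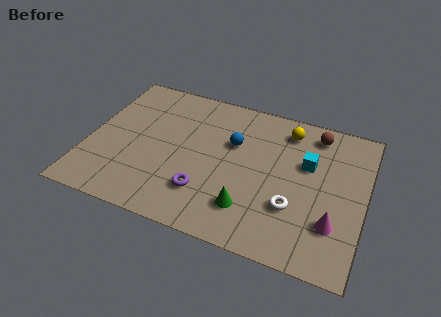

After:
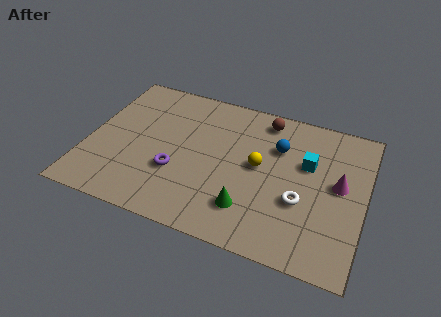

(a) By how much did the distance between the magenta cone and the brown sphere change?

-0.4

They were about 4.7 units apart before and 4.3 after — 0.4 units closer together.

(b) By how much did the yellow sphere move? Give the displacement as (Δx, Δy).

(-1.0, -2.4)

From the two frames, the yellow sphere sits at roughly (8.3, 6.7) before and (7.3, 4.3) after.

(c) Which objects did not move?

the cyan cube and the green cone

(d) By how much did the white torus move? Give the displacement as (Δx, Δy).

(0.3, 0.4)

From the two frames, the white torus sits at roughly (8.9, 2.6) before and (9.2, 3.0) after.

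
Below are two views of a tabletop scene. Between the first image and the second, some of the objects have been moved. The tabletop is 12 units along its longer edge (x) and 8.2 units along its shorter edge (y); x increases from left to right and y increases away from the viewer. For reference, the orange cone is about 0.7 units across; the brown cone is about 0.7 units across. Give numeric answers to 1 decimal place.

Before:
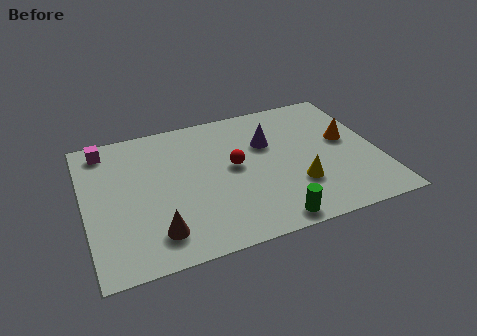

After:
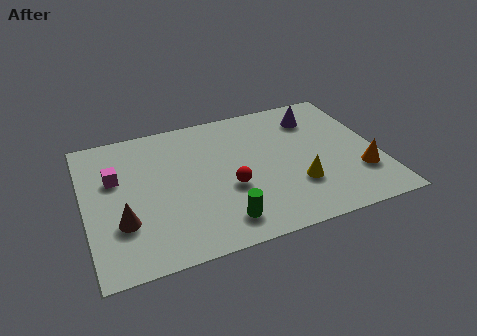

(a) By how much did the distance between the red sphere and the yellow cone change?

-0.3

The distance was about 3.1 in the first image and 2.8 in the second, so they moved 0.3 units closer together.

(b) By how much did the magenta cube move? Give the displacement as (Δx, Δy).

(0.3, -1.9)

The magenta cube was at about (1.0, 7.1) and moved to about (1.3, 5.2).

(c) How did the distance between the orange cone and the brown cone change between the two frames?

+1.1

The distance was about 8.6 in the first image and 9.7 in the second, so they moved 1.1 units further apart.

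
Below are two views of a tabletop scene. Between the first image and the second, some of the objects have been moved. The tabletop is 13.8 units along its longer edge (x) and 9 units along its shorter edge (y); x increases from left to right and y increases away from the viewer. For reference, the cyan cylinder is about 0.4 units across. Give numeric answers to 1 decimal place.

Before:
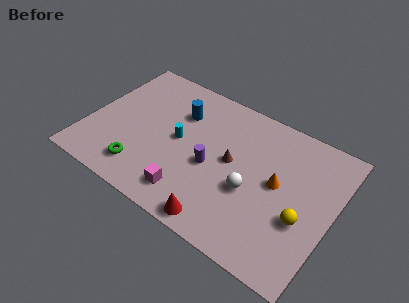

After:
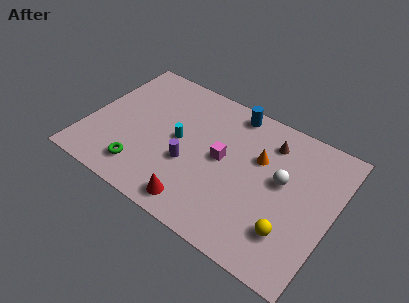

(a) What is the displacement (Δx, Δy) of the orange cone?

(-1.2, 1.0)

The orange cone started near (10.7, 4.8) and ended near (9.5, 5.8).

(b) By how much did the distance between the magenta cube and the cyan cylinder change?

-0.7

The distance was about 3.2 in the first image and 2.5 in the second, so they moved 0.7 units closer together.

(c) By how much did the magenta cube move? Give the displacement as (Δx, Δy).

(1.3, 3.1)

The magenta cube started near (6.3, 1.6) and ended near (7.6, 4.7).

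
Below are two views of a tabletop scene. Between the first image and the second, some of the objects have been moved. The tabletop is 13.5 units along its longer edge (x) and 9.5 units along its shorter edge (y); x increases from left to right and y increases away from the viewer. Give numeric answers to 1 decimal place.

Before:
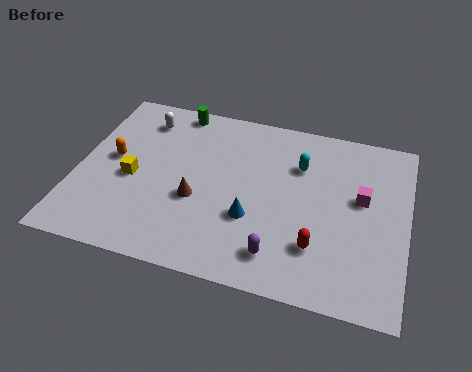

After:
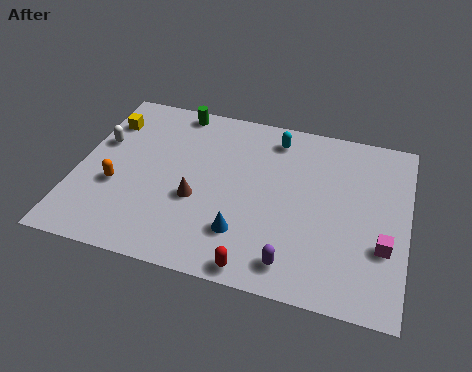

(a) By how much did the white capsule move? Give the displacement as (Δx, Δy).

(-1.6, -1.8)

From the two frames, the white capsule sits at roughly (2.4, 7.7) before and (0.8, 5.9) after.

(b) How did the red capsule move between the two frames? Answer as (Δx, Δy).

(-2.3, -1.7)

The red capsule started near (10.0, 2.5) and ended near (7.7, 0.8).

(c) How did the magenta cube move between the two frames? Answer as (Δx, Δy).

(1.0, -2.3)

From the two frames, the magenta cube sits at roughly (11.6, 5.5) before and (12.6, 3.2) after.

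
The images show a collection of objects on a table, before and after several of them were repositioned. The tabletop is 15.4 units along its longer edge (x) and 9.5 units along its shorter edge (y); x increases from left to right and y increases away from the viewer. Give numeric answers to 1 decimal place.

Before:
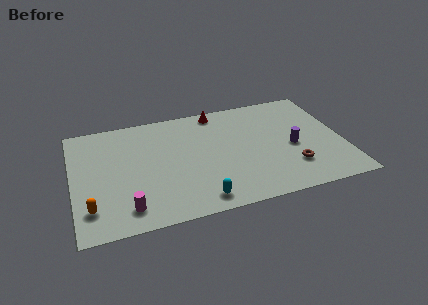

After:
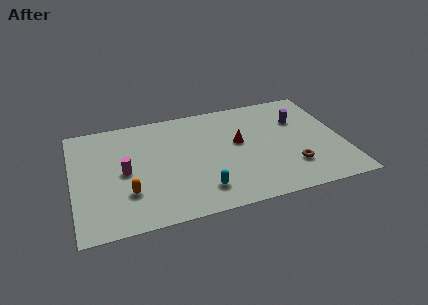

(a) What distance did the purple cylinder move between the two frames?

2.4

From (12.5, 4.2) to (13.1, 6.5), the purple cylinder covered √(0.6² + 2.3²) ≈ 2.4 units.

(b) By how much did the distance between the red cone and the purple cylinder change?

-2.1

Before: roughly 5.9 units apart; after: 3.8. That's 2.1 units closer together.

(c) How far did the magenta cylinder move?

3.0

The magenta cylinder moved from about (2.9, 1.6) to (2.9, 4.6), a distance of √(0.0² + 3.0²) ≈ 3.0.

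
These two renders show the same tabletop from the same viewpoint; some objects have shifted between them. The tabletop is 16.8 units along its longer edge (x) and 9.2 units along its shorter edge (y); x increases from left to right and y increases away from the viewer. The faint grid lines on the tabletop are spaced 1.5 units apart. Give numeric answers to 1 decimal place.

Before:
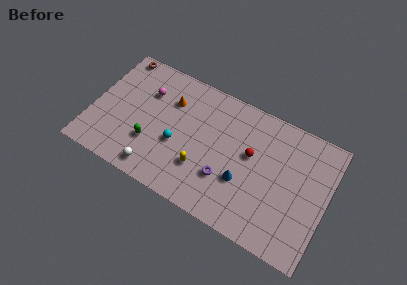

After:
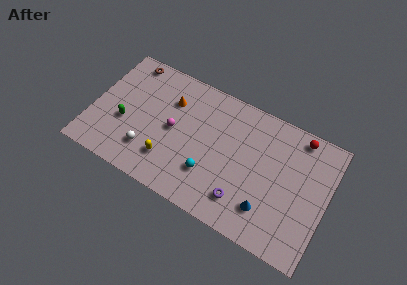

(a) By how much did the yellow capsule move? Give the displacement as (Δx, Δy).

(-2.3, -0.5)

The yellow capsule started near (8.1, 2.8) and ended near (5.8, 2.3).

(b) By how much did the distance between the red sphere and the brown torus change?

+1.9

The distance was about 10.5 in the first image and 12.4 in the second, so they moved 1.9 units further apart.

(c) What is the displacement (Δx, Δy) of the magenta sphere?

(2.2, -1.9)

From the two frames, the magenta sphere sits at roughly (3.6, 6.5) before and (5.8, 4.6) after.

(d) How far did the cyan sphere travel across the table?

2.7

The cyan sphere was near (6.2, 3.7) before and (8.7, 2.7) after, so it travelled √(2.5² + 1.0²) ≈ 2.7 units.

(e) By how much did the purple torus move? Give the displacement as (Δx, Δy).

(1.4, -0.9)

The purple torus was at about (9.8, 2.9) and moved to about (11.2, 2.0).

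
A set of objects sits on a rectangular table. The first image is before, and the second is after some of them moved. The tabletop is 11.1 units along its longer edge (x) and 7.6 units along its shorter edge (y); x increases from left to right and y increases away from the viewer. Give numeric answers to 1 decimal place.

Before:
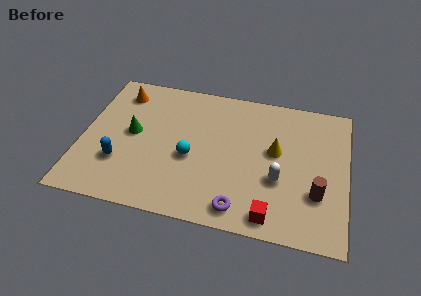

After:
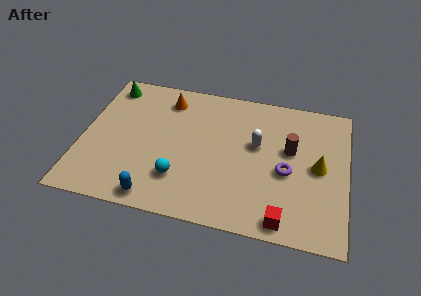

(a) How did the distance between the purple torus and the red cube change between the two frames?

+1.2

Before: roughly 1.3 units apart; after: 2.5. That's 1.2 units further apart.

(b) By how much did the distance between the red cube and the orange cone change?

-1.0

They were about 8.5 units apart before and 7.5 after — 1.0 units closer together.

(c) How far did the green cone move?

2.8

The green cone moved from about (2.1, 4.0) to (0.9, 6.5), a distance of √(1.2² + 2.5²) ≈ 2.8.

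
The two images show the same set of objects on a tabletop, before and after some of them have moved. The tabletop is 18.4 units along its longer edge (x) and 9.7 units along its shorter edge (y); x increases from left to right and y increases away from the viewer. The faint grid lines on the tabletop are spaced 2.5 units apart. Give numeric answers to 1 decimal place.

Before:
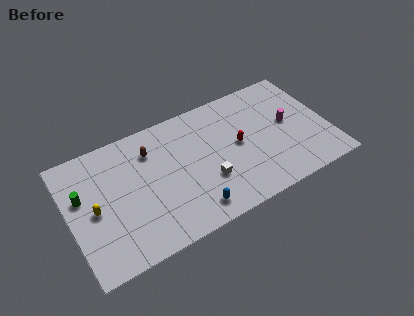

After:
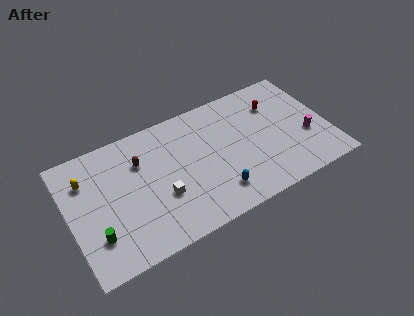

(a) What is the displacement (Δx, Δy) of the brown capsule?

(-0.8, -0.5)

From the two frames, the brown capsule sits at roughly (6.0, 7.3) before and (5.2, 6.8) after.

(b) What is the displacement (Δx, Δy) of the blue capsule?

(1.8, 0.5)

The blue capsule was at about (8.2, 1.5) and moved to about (10.0, 2.0).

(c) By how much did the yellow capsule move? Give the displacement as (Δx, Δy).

(-0.3, 2.5)

The yellow capsule started near (1.7, 4.6) and ended near (1.4, 7.1).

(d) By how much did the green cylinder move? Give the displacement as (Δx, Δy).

(0.6, -3.4)

From the two frames, the green cylinder sits at roughly (1.0, 6.0) before and (1.6, 2.6) after.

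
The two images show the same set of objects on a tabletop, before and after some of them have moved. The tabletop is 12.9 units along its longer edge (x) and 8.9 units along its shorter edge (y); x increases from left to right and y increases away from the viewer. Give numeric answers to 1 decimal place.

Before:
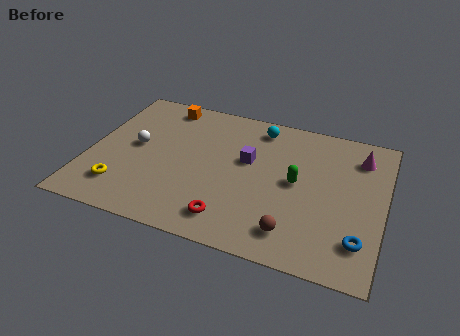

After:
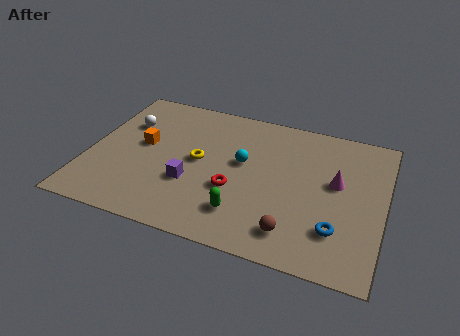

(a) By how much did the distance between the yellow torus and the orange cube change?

-3.5

The distance was about 6.0 in the first image and 2.5 in the second, so they moved 3.5 units closer together.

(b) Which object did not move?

the brown sphere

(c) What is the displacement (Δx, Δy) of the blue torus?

(-1.0, 0.3)

From the two frames, the blue torus sits at roughly (12.0, 2.0) before and (11.0, 2.3) after.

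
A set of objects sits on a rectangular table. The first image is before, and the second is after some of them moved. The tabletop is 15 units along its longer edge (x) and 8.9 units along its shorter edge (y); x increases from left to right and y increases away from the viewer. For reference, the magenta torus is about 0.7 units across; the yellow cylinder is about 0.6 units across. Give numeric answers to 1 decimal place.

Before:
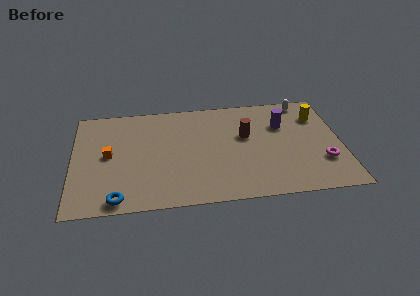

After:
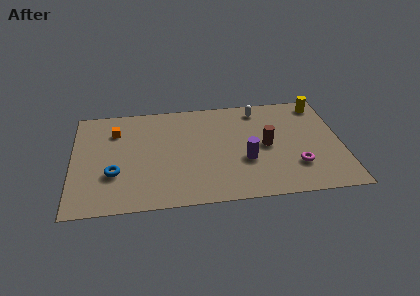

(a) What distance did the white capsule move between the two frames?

2.6

The white capsule was near (13.1, 8.0) before and (10.5, 7.6) after, so it travelled √(2.6² + 0.4²) ≈ 2.6 units.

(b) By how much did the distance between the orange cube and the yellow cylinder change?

-0.3

The distance was about 12.0 in the first image and 11.7 in the second, so they moved 0.3 units closer together.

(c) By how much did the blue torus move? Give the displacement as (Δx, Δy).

(-0.2, 2.1)

The blue torus was at about (2.5, 0.9) and moved to about (2.3, 3.0).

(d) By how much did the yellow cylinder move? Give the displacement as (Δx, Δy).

(0.2, 1.1)

The yellow cylinder was at about (13.8, 6.6) and moved to about (14.0, 7.7).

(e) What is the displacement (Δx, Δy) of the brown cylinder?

(1.1, -1.0)

From the two frames, the brown cylinder sits at roughly (9.7, 5.4) before and (10.8, 4.4) after.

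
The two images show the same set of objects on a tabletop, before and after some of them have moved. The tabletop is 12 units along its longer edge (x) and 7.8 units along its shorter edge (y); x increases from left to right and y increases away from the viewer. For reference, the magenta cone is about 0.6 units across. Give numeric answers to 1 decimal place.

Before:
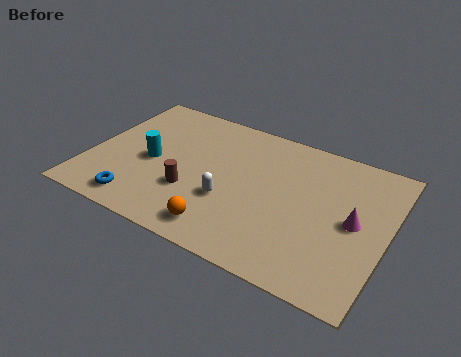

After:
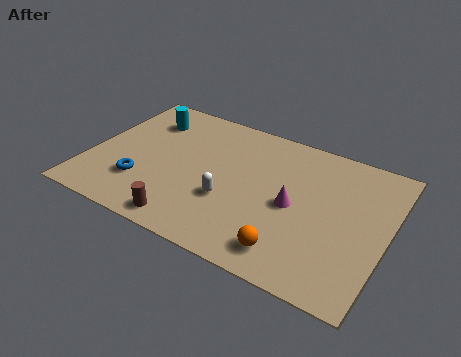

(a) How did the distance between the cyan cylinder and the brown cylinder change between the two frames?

+3.6

They were about 2.1 units apart before and 5.7 after — 3.6 units further apart.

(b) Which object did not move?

the white capsule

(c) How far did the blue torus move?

1.1

The blue torus was near (2.4, 1.1) before and (2.3, 2.2) after, so it travelled √(0.1² + 1.1²) ≈ 1.1 units.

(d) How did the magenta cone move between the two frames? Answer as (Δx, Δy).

(-2.4, -0.2)

The magenta cone was at about (10.7, 3.9) and moved to about (8.3, 3.7).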